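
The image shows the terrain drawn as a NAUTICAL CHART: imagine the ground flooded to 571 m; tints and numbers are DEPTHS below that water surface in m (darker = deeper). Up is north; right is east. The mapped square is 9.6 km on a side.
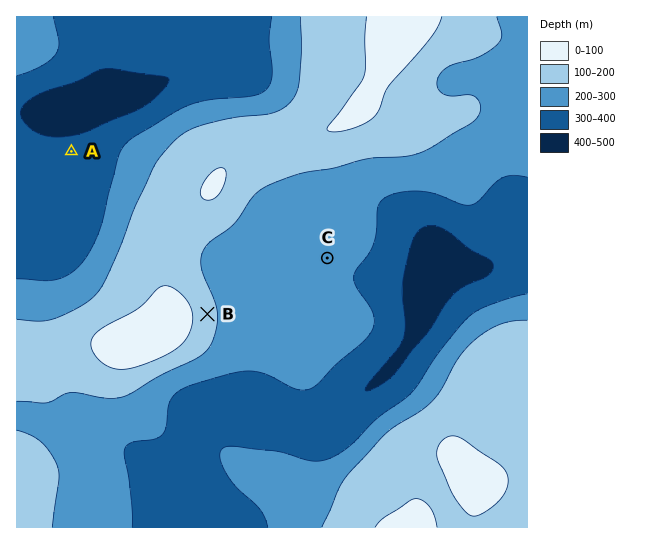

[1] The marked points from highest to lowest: B C A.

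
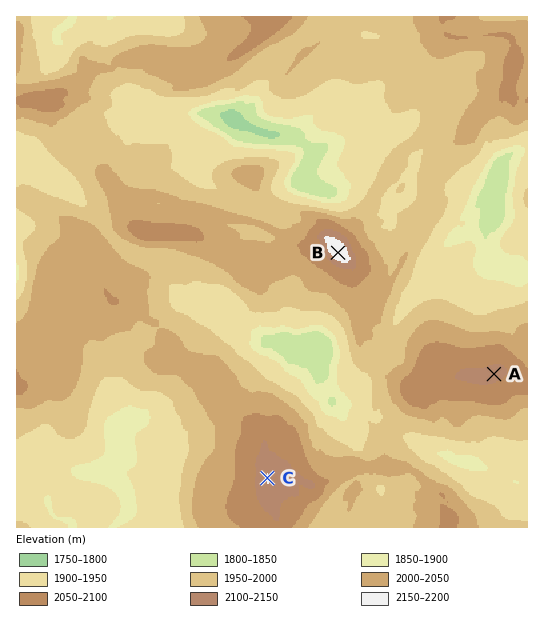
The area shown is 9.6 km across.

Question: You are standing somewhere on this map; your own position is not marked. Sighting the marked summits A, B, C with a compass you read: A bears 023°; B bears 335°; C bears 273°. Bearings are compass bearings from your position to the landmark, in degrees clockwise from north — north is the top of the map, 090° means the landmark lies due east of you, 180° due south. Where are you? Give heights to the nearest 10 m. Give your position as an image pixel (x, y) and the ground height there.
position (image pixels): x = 447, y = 487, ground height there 2010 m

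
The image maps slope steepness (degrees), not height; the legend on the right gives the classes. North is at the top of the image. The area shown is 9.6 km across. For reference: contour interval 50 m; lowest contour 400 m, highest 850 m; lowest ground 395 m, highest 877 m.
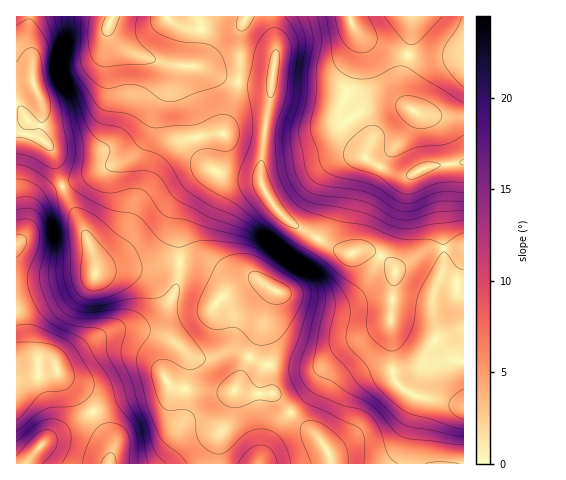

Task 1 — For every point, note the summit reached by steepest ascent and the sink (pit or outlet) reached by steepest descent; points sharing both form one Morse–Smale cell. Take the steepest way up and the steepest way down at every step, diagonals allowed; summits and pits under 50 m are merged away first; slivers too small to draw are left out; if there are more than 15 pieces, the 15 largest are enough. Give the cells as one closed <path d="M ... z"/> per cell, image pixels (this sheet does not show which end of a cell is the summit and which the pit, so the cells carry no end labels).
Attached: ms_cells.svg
<path d="M216 171l-6 0-4 3-11 12-13 20-4 18 3 39 22 3 26 11 27 1 19 13-17 49-24 50 19 4 21 0 49 50 17-21 12-33 18-15 23-5-3-55 5-45-11-12-8-5-8-3-8 0-9 4-9-2-47-26-19-17-17-30-24-2z"/><path d="M349 120l-42 20-15 3-26 1-3 3-2 35 15 27 16 15 31 18 27 12 10-4 16 3 8 5 12 12 31-20 36-3 1-85-36 4-19 10-18-4-25-14 0-15z"/><path d="M112 16l-96 1 0 114 19 5 13 8 5 9 9 33 56-23 15-9 17-25 5-19 12-25 0-16-6-6-35-13-14-14-4-9z"/><path d="M190 263l-11 2 0 11-4 16-11 19-11 11-10 4-17 2-18 4-50 31 0 11 30 29 6 9 29-13 36-9 7-4 1-4 9 6 17 2 38 2 4-3 23-49 17-49-19-13-27-1-22-10z"/><path d="M62 186l-16 7-8 7-7 13-6 21-9 10 0 130 2 1 17 0 20-3 4-10 39-25 21-8 18-1 13-4 19-20 10-28 1-13-71 6-13 4-1-11-5-19z"/><path d="M349 16l-103 1-6 16-1 48 9 3 24 0-8 63 2-3 26-1 15-3 41-20-5-10 0-7 16-48 0-17z"/><path d="M167 382l-1 4-7 4-36 9-29 13 18 32-2 20 108-1 1-24 11-25 4-23-52-2-9-2z"/><path d="M165 63l-3 0 5 6 0 16-12 25-5 19-13 21-14 11-60 26 27 56 6 27 5-10 15-12 8-11 11-30 26-48 15-16 21-6-4-21-10-24-4-22-3-4z"/><path d="M463 247l-36 3-32 21-5 44 3 56 16-1 11-5 15-26 29-5z"/><path d="M197 137l-21 6-15 16-26 48-11 30-5 8-18 15-5 7 0 6 13-4 30-1 42-5-3-39 4-18 13-20 12-12 7-3-8-9z"/><path d="M463 334l-28 5-15 26-11 5-16 1 2 11 7 6 11 7 14 3-6 2-6 19-5 32 1 13 53-1z"/><path d="M392 371l-22 4-18 15-12 33-16 21 8 20 78-1 2-24 5-29 4-10 6-2-14-3-11-7-7-6z"/><path d="M245 16l-132 0-5 15 15 17 13 6 35 11 30 2 22 11 15 3 2-6 0-42z"/><path d="M389 104l-21 3-18 12 16 24 0 15 3 3 16 9 18 6 9-1 16-9 36-5-1-45-36-1-13-3-10-6z"/><path d="M239 390l-4 0-2 3-3 21-11 25-1 25 113-1-1-8-10-15-33-31-13-15-21 0z"/>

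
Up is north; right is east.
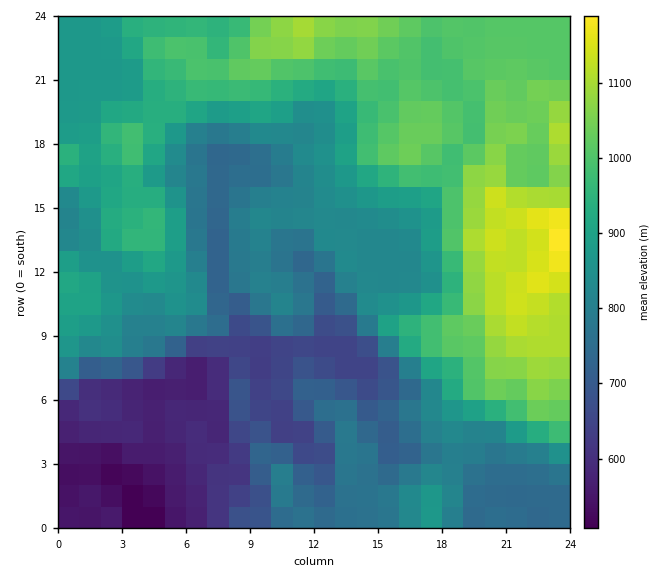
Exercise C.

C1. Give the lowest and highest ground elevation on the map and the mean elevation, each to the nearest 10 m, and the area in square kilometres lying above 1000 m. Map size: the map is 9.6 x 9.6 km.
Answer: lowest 500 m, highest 1210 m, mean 850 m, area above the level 20.7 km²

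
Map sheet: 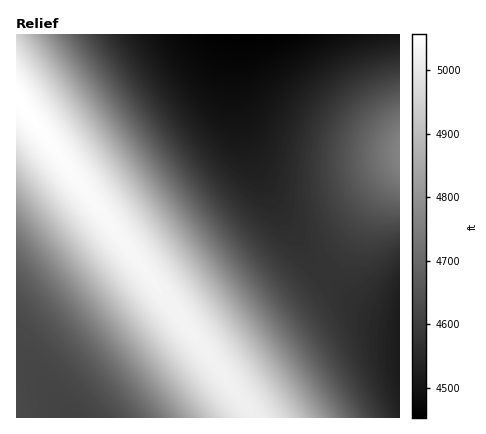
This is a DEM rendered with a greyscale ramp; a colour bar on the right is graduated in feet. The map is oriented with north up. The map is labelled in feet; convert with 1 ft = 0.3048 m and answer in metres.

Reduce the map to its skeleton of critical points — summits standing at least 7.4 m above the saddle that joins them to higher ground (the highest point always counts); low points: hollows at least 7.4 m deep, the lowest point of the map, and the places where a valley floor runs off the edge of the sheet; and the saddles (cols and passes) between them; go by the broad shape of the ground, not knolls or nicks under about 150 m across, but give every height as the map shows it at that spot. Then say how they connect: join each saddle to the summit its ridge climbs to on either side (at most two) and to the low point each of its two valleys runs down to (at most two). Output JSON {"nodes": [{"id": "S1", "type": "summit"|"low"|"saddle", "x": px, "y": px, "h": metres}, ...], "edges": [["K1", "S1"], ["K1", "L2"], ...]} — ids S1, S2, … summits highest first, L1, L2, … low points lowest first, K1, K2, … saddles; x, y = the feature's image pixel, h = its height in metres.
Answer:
{"nodes": [
{"id": "S1", "type": "summit", "x": 20, "y": 100, "h": 1541},
{"id": "S2", "type": "summit", "x": 400, "y": 152, "h": 1453},
{"id": "L1", "type": "low", "x": 250, "y": 36, "h": 1357},
{"id": "L2", "type": "low", "x": 400, "y": 348, "h": 1376},
{"id": "L3", "type": "low", "x": 70, "y": 414, "h": 1405},
{"id": "K1", "type": "saddle", "x": 254, "y": 418, "h": 1529},
{"id": "K2", "type": "saddle", "x": 324, "y": 272, "h": 1395}],
"edges": [["K1", "S1"], ["K1", "L2"], ["K1", "L3"], ["K2", "S1"], ["K2", "S2"], ["K2", "L1"], ["K2", "L2"]]}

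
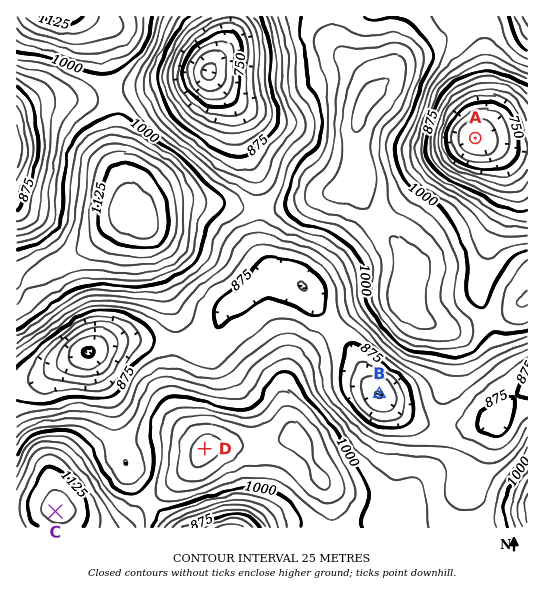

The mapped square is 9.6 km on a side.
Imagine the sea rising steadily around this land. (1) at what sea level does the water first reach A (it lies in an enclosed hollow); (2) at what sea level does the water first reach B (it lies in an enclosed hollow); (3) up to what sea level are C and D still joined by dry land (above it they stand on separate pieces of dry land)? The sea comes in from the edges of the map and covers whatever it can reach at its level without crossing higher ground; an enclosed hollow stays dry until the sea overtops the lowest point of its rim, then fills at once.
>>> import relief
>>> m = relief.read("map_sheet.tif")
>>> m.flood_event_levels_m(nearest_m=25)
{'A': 775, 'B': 900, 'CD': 1025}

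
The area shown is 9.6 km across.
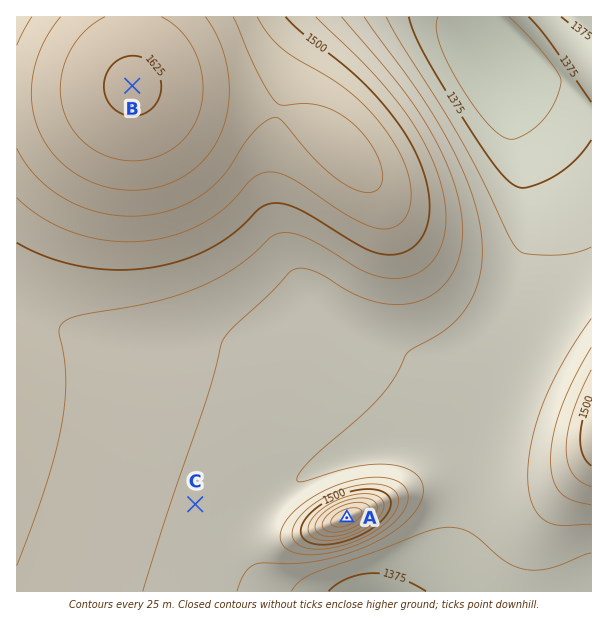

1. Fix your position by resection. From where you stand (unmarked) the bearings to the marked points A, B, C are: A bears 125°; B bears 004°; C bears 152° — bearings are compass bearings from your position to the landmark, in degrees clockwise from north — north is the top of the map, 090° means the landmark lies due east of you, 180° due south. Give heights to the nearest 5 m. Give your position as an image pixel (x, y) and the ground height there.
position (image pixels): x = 114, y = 354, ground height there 1465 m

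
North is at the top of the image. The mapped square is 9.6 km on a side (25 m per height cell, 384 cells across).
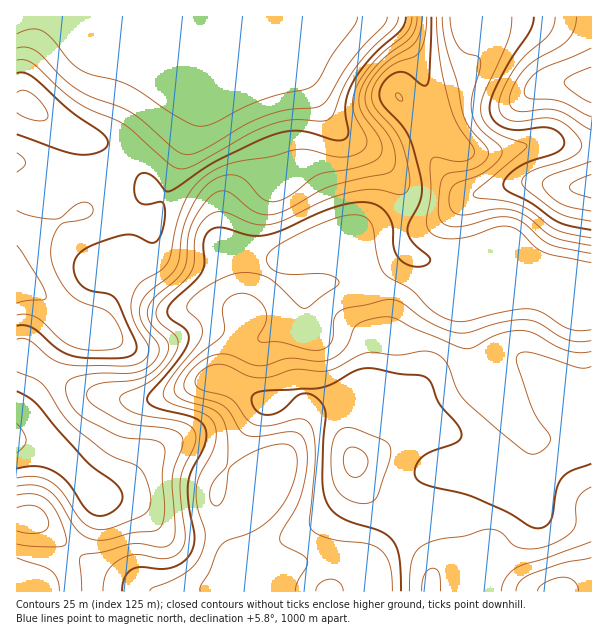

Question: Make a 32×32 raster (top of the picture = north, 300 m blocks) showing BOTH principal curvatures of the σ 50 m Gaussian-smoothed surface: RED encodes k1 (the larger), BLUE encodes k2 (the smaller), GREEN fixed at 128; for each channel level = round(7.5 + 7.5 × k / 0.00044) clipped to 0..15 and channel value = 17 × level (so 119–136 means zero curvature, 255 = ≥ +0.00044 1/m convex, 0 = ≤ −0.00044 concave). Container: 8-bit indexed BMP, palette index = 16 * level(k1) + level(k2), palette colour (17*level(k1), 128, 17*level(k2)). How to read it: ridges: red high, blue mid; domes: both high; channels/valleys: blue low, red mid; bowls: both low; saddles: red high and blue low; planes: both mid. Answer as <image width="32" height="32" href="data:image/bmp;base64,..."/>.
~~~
<image width="32" height="32" href="data:image/bmp;base64,Qk02CAAAAAAAADYEAAAoAAAAIAAAACAAAAABAAgAAAAAAAAEAAATCwAAEwsAAAABAAAAAAAAAIAAABGAAAAigAAAM4AAAESAAABVgAAAZoAAAHeAAACIgAAAmYAAAKqAAAC7gAAAzIAAAN2AAADugAAA/4AAAACAEQARgBEAIoARADOAEQBEgBEAVYARAGaAEQB3gBEAiIARAJmAEQCqgBEAu4ARAMyAEQDdgBEA7oARAP+AEQAAgCIAEYAiACKAIgAzgCIARIAiAFWAIgBmgCIAd4AiAIiAIgCZgCIAqoAiALuAIgDMgCIA3YAiAO6AIgD/gCIAAIAzABGAMwAigDMAM4AzAESAMwBVgDMAZoAzAHeAMwCIgDMAmYAzAKqAMwC7gDMAzIAzAN2AMwDugDMA/4AzAACARAARgEQAIoBEADOARABEgEQAVYBEAGaARAB3gEQAiIBEAJmARACqgEQAu4BEAMyARADdgEQA7oBEAP+ARAAAgFUAEYBVACKAVQAzgFUARIBVAFWAVQBmgFUAd4BVAIiAVQCZgFUAqoBVALuAVQDMgFUA3YBVAO6AVQD/gFUAAIBmABGAZgAigGYAM4BmAESAZgBVgGYAZoBmAHeAZgCIgGYAmYBmAKqAZgC7gGYAzIBmAN2AZgDugGYA/4BmAACAdwARgHcAIoB3ADOAdwBEgHcAVYB3AGaAdwB3gHcAiIB3AJmAdwCqgHcAu4B3AMyAdwDdgHcA7oB3AP+AdwAAgIgAEYCIACKAiAAzgIgARICIAFWAiABmgIgAd4CIAIiAiACZgIgAqoCIALuAiADMgIgA3YCIAO6AiAD/gIgAAICZABGAmQAigJkAM4CZAESAmQBVgJkAZoCZAHeAmQCIgJkAmYCZAKqAmQC7gJkAzICZAN2AmQDugJkA/4CZAACAqgARgKoAIoCqADOAqgBEgKoAVYCqAGaAqgB3gKoAiICqAJmAqgCqgKoAu4CqAMyAqgDdgKoA7oCqAP+AqgAAgLsAEYC7ACKAuwAzgLsARIC7AFWAuwBmgLsAd4C7AIiAuwCZgLsAqoC7ALuAuwDMgLsA3YC7AO6AuwD/gLsAAIDMABGAzAAigMwAM4DMAESAzABVgMwAZoDMAHeAzACIgMwAmYDMAKqAzAC7gMwAzIDMAN2AzADugMwA/4DMAACA3QARgN0AIoDdADOA3QBEgN0AVYDdAGaA3QB3gN0AiIDdAJmA3QCqgN0Au4DdAMyA3QDdgN0A7oDdAP+A3QAAgO4AEYDuACKA7gAzgO4ARIDuAFWA7gBmgO4Ad4DuAIiA7gCZgO4AqoDuALuA7gDMgO4A3YDuAO6A7gD/gO4AAID/ABGA/wAigP8AM4D/AESA/wBVgP8AZoD/AHeA/wCIgP8AmYD/AKqA/wC7gP8AzID/AN2A/wDugP8A/4D/AJZ2ZYaXpsro5efIl3Z2dKbJyqSHcJb5uHWFo9fp+dmklHR1tsbG2beTpNbIp4Z1c5OjhHZgtdnIloaDo6WXyLaWldT0xKa4hEBxxbjH17aXhpWEcpTEpZeml5ekg2SFler69qNidaWCcITktHOUtte3l5eXtqaGhYaXqah1ZHOT6vy4YkFjg2Jyp/m2h3RypsWml6e2lpeoqKeXhnR0h6jK2bSAdHR1Y4S4+siFd3Jztce4t5WFlpeHhoR0ZYanqKSzoIGEhoaDo7jZ54R3d2CV2Nq5hnWFdHSEloeFlqeHkpKBhJeXhnOChLbmtXFzUHTZ68q3hnZ1dZaol4aGlnaFhISGhpaFY2BQcsTktHJgkufpl7W2p6i3t5eGdYaFdXZ1lqiHlqaVc2BwgsbpyaKhxLRzdZeXqKiXhnSGl5Z2dnWnytj39/b116Wy1fv51bWmpoaFhpamhnV0dYeol3SGpeb4+Pf08/X6+/j0xsbY59bY2se3qah2dHV3h6mopMnm9MW3llFAhNn76pZkhsimlLe4l5aouJWEh5inyMjE69eUYmBwYGCAoNLCgmOTk1JSo7SEdae5xcXIycjHlZXqp2BxYVCSxrSgoqSlhZV0Y3W3uai3xpeEpsjJypdjYsWigIBykuX6++i2qLq4l4WUt7eXuLiFYmBwgZO1kXF0kpGTubizwcTY+Ni4uqiFhYWUhHOlp5R0d4eGg4KFh3d1hae6uaajgFKj1JWUg4SFdHSEpLWGlZaXhoaHh4d2hIaXt7i4uahzQJPltpamt7inl6jHhWNzg4WXqJaDkHCBhpamloeXlnOAt/zaxtXm6NjIurh0g6SlkpFxYYDEl4eWlYV1dYSVdIC2+biWg4SnyMja2aWixPfYlmIxU7e5qKmXh3Zmh5eHkJPnxpVjUnSWl6jHtoKCx/r41KSlyMrHuqeWh3aGmKmzsdrpp3VUc5SVh6elcGPX+vb19/f4+feUhIWGhoanyKWQpujWpYaFpZV2hZKBtvWkYqTH2Mi3t3SFlqenp7endVJxlcbHt7i3hWNxcIT2tEBQgKCQYHCgmLfH19fIqIZ0ZXNyhai5uaeCcHBy1fZzgKTGxIBAYLK56OfGppeWhHV2dnOCg5WWhKDRxsj3x4Cj1/n6uIOEuNropnV0hISFdnd3h4aDgoJjgeP6/vqTgKa0x/r55tbZ6qd0c3SFhod3h4eHh4eHdnRxoNj9+ZCTtpKCuPr559jnlHN0d4eHh4eHh4eHh4d3d4OAkOj2wKTXk4CUt6iXl8WkhHd3h4eHh4eHh4eHh4eHhYKAkcPQ1fimgoOUhISVo4SHd3d3h3eHd4d3d4d3h3d3dXJAMIH4+qiEdYV0hZY="/>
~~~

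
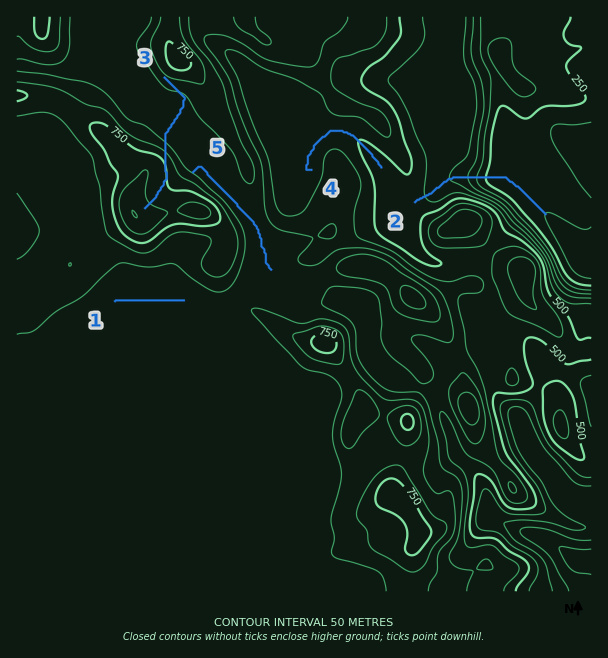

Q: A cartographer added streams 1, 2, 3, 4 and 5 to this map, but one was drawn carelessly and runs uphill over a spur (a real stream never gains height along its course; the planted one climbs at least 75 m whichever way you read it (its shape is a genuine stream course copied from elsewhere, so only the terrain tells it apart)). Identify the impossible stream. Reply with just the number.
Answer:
3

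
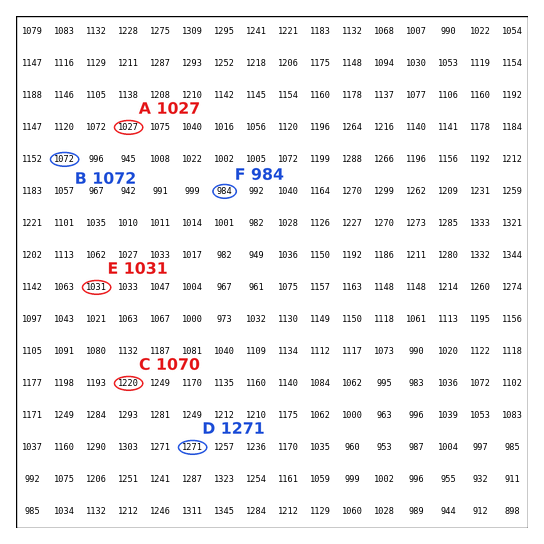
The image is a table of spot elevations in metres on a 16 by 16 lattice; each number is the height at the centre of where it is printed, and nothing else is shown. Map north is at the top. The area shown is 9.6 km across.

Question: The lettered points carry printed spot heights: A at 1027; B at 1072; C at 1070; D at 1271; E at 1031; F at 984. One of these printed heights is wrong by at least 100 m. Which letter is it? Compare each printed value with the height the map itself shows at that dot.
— C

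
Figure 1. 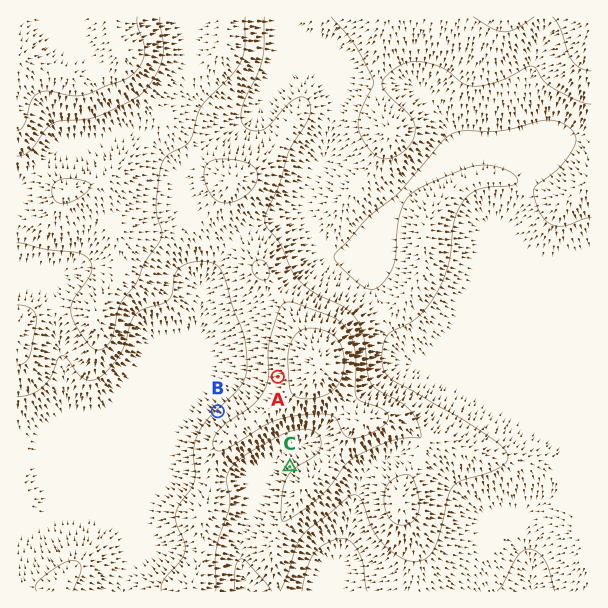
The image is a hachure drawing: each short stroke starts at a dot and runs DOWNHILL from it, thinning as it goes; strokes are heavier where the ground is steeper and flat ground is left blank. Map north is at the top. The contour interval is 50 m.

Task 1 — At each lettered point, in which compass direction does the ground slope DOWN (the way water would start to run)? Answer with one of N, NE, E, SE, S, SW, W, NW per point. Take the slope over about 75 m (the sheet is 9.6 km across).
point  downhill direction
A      W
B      NW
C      NW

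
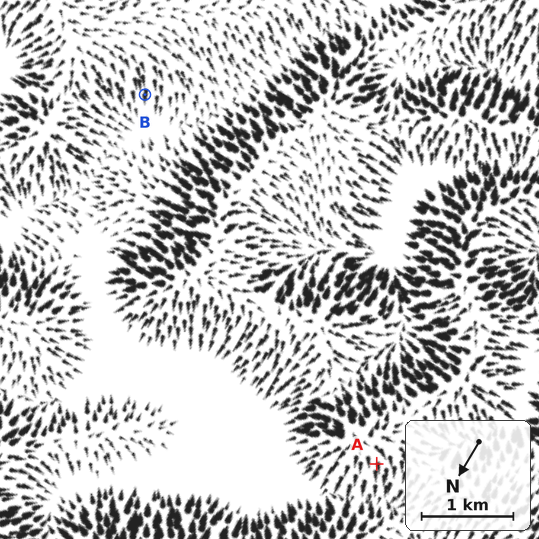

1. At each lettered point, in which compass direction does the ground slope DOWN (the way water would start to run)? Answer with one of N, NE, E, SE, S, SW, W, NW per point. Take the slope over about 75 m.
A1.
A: NW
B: NW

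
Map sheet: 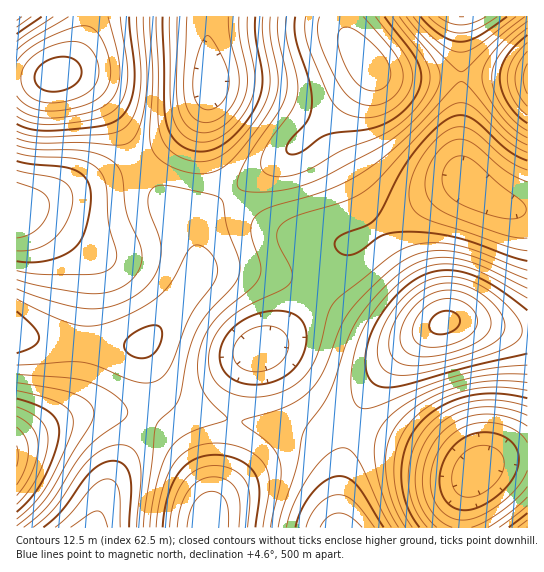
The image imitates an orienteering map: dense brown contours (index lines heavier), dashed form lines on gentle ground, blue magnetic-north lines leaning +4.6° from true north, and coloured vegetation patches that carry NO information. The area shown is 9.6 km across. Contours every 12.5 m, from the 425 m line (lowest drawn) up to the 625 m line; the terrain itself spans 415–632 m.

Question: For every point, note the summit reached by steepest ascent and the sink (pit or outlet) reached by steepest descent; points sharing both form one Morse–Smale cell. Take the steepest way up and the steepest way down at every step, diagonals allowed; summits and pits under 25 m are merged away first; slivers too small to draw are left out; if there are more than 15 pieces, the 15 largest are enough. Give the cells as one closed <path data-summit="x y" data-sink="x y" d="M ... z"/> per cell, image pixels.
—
<path data-summit="17 333" data-sink="17 210" d="M138 161l-13 8-42 18-41 16-26 7 1 125 25 5 48 5 52-1 15-14 35-45 5-10 2-14-8-30-8-13-28-28z"/><path data-summit="369 66" data-sink="469 183" d="M370 68l-10 15-54 54-75 57 20 22 20 12 19 7 48 9 12 0 87-51 28-12-5-20 1-84-63 0-17-2z"/><path data-summit="445 322" data-sink="469 183" d="M466 181l-8 2-21 10-75 46-17 8-10 12-19 34 49 32 28 11 24-1 30-14 18 0 45 10 17 1 1-122-10-1-20-6z"/><path data-summit="369 66" data-sink="210 83" d="M342 16l-135 1 4 52 0 20-4 17 0 31 8 29 15 27 48-33 28-23 54-54 8-10 0-8-23-32z"/><path data-summit="445 322" data-sink="477 471" d="M465 321l-22 2-18 10-20 16-33 37-21 40 62 22 56 24 8 0 18-11 19-4 13 0 1-124z"/><path data-summit="17 333" data-sink="259 349" d="M238 269l-27 0-12 4-26 37-29 33 8 27 17 27 20 12 41 11 5-1 8-40 12-26 26-17 20-22 15-21-14-9-17-7z"/><path data-summit="57 75" data-sink="210 83" d="M206 16l-116 0-7 27-8 16-15 15 10 1 9 4 18 15 18 24 23 43 16-8 24-17 19-21 11-18 3-10 0-18z"/><path data-summit="57 75" data-sink="17 210" d="M70 75l-54 4 1 130 25-6 41-16 54-25-18-37-16-24-20-20z"/><path data-summit="342 527" data-sink="207 527" d="M237 420l-4 2-6 40-18 51-1 14 131 1-2-58-4-13-5-8-9-8-17-8z"/><path data-summit="90 527" data-sink="17 455" d="M121 412l-32 0-12 3-28 10-33 18 1 85 76 0 2-2 13-39 35-68-1-2z"/><path data-summit="342 527" data-sink="477 471" d="M351 427l-6 16-4 27-2 32 0 20 2 6 120-1 4-36 10-19-10-1-52-23z"/><path data-summit="17 333" data-sink="17 455" d="M18 335l-2 0 1 108 32-18 33-12 39-1 18 5 5-2 4-18 0-15-5-39-6 2-47 0-48-5z"/><path data-summit="445 322" data-sink="259 349" d="M318 293l-3 1-14 20-20 22-20 13 16 12 37 47 11 8 25 11 13-26 17-26 25-26 23-18-17 5-18 0-18-5-24-14z"/><path data-summit="90 527" data-sink="207 527" d="M146 419l-5 2-2 9-31 57-15 40 114 1 2-26-12-32-16-25-13-14z"/><path data-summit="527 78" data-sink="469 183" d="M485 76l-24 1 0 94 4 10 18 14 24 12 20 2 1-131z"/>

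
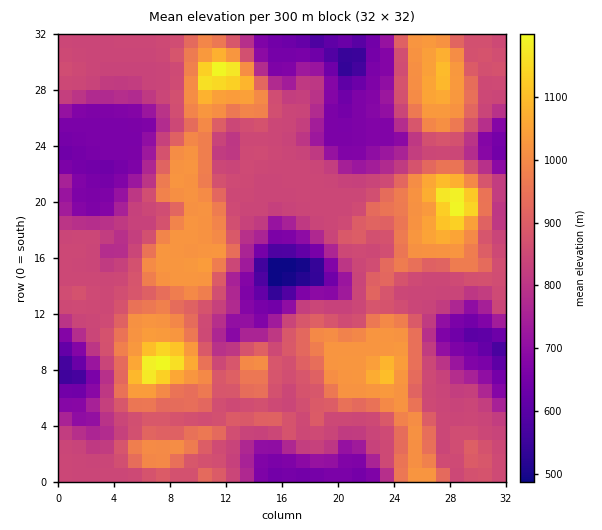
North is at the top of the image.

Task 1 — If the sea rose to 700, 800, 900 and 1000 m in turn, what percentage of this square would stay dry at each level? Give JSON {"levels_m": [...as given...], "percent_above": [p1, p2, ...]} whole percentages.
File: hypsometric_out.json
{"levels_m": [700, 800, 900, 1000], "percent_above": [81, 73, 31, 18]}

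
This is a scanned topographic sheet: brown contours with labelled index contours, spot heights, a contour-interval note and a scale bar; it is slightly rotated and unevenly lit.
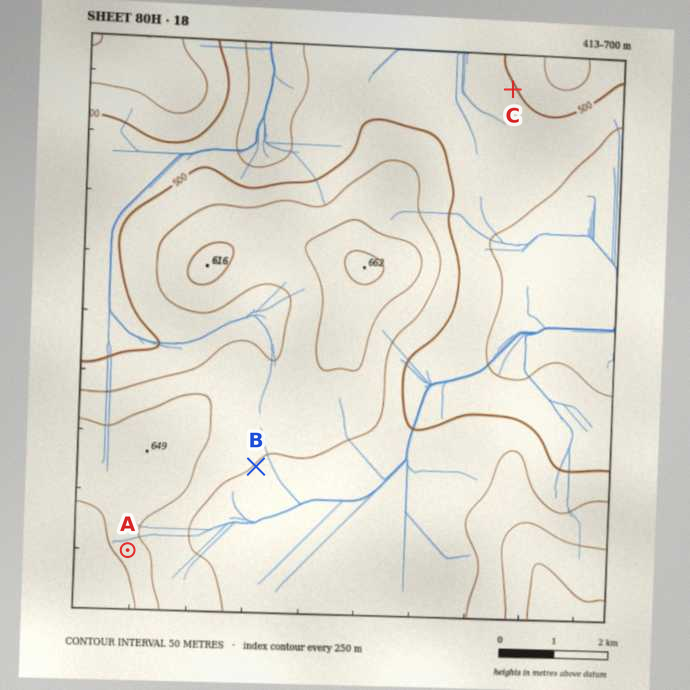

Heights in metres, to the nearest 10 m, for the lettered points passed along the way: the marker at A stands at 620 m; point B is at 550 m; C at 500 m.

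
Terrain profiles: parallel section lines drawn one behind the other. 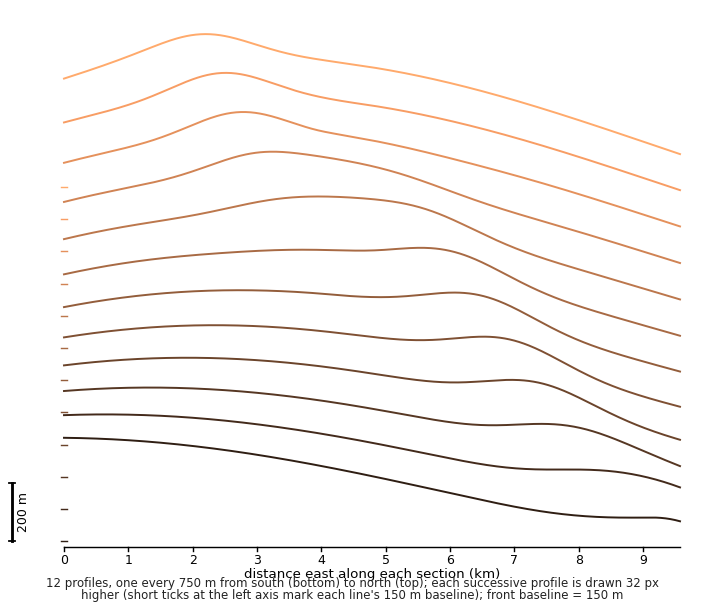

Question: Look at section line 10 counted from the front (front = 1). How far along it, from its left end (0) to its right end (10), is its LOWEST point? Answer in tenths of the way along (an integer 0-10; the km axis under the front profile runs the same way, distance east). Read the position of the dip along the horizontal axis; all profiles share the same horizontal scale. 10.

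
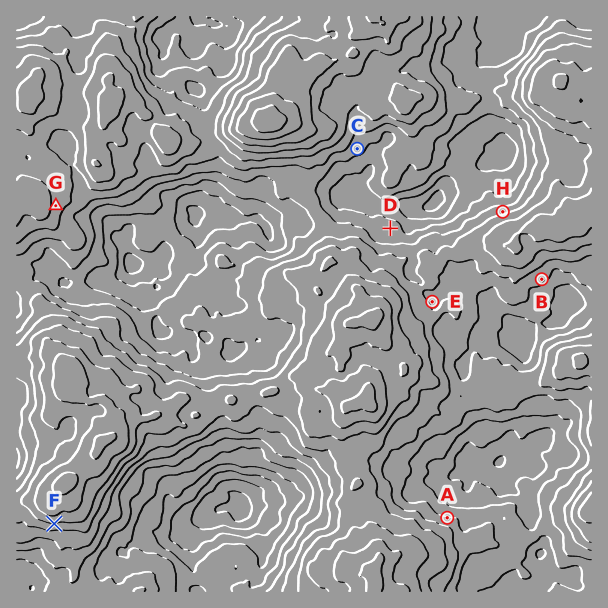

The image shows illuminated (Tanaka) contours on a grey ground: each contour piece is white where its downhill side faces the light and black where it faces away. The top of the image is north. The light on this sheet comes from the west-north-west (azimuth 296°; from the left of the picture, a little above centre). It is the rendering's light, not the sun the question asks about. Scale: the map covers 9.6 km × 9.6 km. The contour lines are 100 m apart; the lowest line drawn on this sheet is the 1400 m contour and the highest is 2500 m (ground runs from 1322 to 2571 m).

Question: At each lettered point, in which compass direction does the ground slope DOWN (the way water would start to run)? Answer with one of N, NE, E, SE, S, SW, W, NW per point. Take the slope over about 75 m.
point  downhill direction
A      N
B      SE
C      SE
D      N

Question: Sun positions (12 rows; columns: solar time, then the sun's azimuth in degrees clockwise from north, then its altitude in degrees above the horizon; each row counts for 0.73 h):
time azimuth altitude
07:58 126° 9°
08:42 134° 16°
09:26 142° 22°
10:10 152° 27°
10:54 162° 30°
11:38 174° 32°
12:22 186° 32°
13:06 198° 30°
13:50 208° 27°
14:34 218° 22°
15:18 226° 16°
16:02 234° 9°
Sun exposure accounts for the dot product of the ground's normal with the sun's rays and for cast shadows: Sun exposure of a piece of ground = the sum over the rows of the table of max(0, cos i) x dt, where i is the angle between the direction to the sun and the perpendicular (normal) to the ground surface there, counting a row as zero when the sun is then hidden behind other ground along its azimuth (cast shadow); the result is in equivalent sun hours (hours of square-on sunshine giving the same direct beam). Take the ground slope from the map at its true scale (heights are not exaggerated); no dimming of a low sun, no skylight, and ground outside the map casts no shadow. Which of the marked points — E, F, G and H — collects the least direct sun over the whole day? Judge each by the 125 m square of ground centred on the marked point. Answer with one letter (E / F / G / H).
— H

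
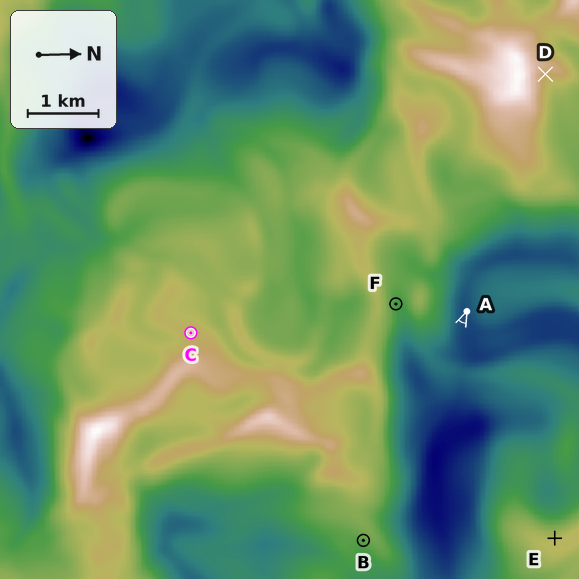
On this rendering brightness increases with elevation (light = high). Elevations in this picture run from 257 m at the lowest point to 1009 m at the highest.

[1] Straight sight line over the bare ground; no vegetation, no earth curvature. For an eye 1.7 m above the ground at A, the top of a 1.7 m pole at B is out of sight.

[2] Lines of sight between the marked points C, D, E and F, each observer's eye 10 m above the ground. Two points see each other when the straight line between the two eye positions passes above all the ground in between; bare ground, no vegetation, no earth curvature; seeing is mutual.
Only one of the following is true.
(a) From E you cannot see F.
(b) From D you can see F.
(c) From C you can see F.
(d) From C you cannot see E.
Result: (d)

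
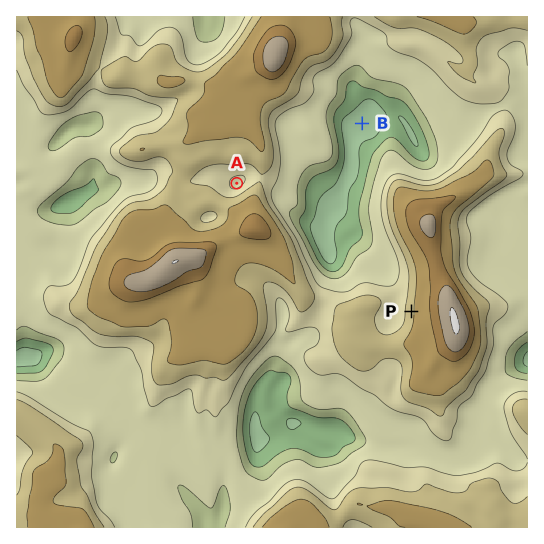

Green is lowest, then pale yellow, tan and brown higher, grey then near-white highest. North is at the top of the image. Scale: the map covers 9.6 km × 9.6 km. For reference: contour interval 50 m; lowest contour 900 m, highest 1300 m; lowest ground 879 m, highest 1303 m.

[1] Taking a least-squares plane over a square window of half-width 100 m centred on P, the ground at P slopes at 15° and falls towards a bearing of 271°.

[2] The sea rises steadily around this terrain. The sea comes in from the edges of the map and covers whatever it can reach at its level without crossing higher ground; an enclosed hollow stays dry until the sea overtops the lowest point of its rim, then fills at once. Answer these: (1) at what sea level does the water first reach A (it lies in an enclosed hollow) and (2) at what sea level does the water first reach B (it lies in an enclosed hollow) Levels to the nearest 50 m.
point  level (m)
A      1100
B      1050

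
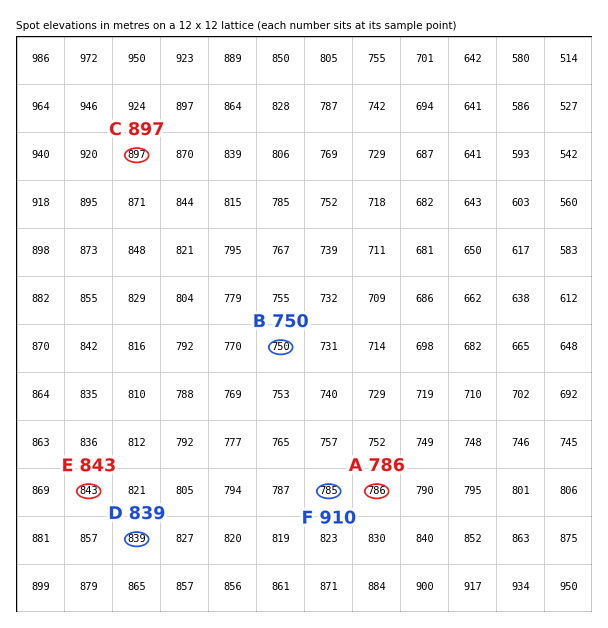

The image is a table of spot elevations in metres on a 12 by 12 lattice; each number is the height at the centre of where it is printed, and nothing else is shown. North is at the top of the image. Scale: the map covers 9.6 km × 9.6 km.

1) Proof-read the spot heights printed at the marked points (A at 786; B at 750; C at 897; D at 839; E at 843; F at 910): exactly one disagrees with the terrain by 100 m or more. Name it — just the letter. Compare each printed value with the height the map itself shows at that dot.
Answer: F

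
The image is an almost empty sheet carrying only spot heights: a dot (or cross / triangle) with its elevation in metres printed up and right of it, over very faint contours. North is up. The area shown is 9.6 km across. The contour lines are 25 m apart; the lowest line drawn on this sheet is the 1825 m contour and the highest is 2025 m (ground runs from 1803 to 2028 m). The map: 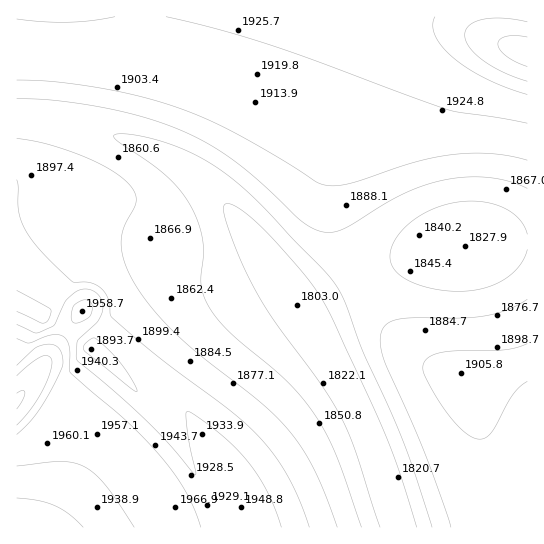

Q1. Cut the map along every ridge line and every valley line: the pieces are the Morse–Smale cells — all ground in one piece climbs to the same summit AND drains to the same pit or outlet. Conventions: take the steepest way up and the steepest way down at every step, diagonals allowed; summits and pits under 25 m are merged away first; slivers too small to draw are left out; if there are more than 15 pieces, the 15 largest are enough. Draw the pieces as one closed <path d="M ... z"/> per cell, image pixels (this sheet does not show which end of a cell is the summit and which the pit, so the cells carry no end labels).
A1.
<path d="M19 117l-3 1 0 281 3 0 8 4 18 12 36 12 26 13 34 23 22 20 13 23 9 22 213 0 1-3-27-82-29-62-54-88-44-63-26-33-22-21-22-15-40-18-60-18z"/><path d="M527 16l-510 0-1 101 39 4 52 12 42 15 42 24 15 12 22 23 72 103 5 1 54-33-14-27-9-26-4-18-1-25 5-20 19-29 16-32 13-38 8-14 9-10 14-10 8-2 24 0 80 24z"/><path d="M447 27l-24 0-13 5-13 10-13 21-13 38-16 32-22 36-2 13 2 32 12 37 14 28 31-15 49-15 48-6 41-2 0-190z"/><path d="M358 279l-57 32 35 58 27 52 13 33 23 73 128 1 1-169-3 0-28 9-31 5-27-4-24-14-19-20-15-18z"/><path d="M527 241l-40 2-48 6-49 15-31 15 30 48 26 28 14 9 14 7 14 2 40-5 31-10z"/><path d="M19 399l-3 2 1 127 167-1-8-21-13-23-22-20-34-23-26-13-36-12z"/>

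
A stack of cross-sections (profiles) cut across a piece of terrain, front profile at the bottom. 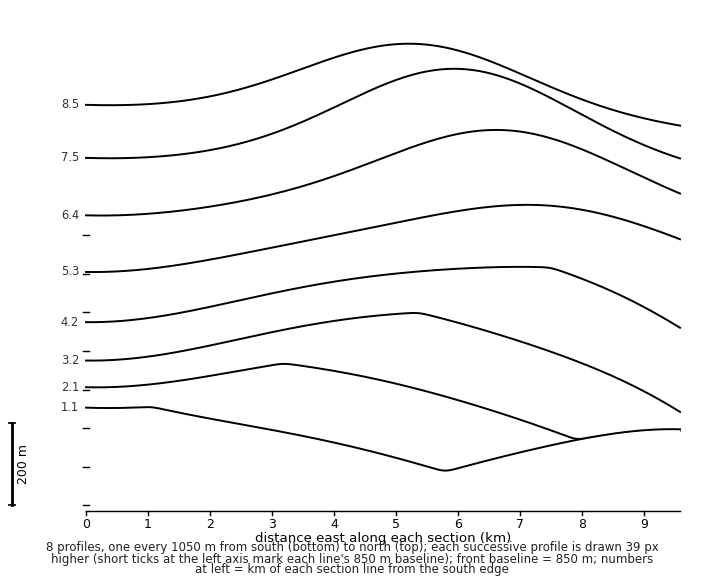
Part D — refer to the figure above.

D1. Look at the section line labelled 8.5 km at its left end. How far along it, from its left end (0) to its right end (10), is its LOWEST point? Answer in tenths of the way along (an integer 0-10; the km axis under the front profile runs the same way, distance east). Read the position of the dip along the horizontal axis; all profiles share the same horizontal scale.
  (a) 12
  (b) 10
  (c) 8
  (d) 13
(b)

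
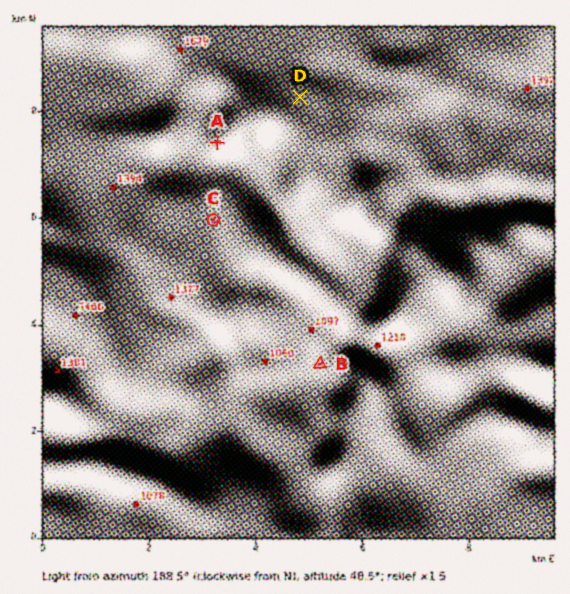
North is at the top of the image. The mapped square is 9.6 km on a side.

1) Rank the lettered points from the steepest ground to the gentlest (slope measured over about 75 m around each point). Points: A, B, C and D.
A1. A B C D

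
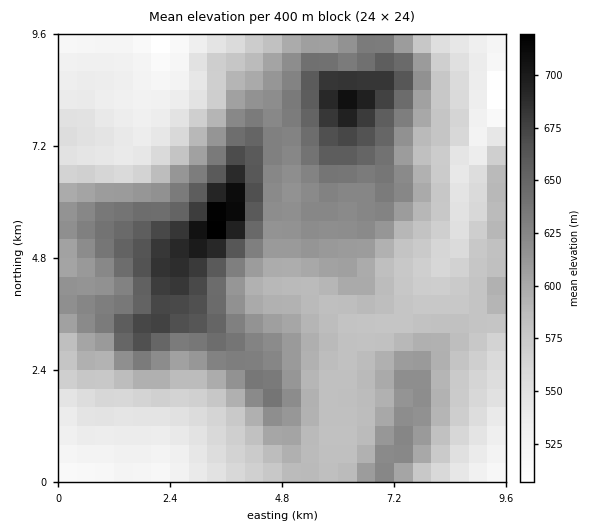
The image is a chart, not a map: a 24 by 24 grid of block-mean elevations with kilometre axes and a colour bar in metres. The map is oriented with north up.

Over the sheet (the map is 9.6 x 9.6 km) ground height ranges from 495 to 725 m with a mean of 595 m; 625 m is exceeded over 23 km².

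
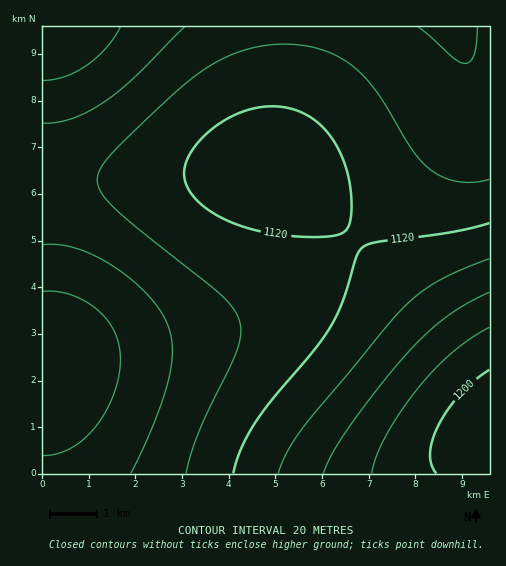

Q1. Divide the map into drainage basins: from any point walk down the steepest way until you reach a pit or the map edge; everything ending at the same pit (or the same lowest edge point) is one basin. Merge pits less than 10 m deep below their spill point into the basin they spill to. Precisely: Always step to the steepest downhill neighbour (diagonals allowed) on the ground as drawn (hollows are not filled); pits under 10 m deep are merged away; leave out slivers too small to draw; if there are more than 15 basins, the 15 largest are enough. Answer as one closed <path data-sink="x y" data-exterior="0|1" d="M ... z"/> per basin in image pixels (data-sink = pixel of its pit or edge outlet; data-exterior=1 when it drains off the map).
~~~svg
<path data-sink="47 364" data-exterior="0" d="M268 168l-102 10-121 3-3 2 1 291 442-1 1-16 4-10-1-53-67-80-93-101-34-32-13-8z"/><path data-sink="450 27" data-exterior="1" d="M489 26l-200 0-5 80-10 47-7 15 15 5 13 8 34 32 93 101 67 82z"/><path data-sink="43 27" data-exterior="1" d="M288 26l-245 0-1 156 106-3 119-11 7-15 10-47 4-53z"/>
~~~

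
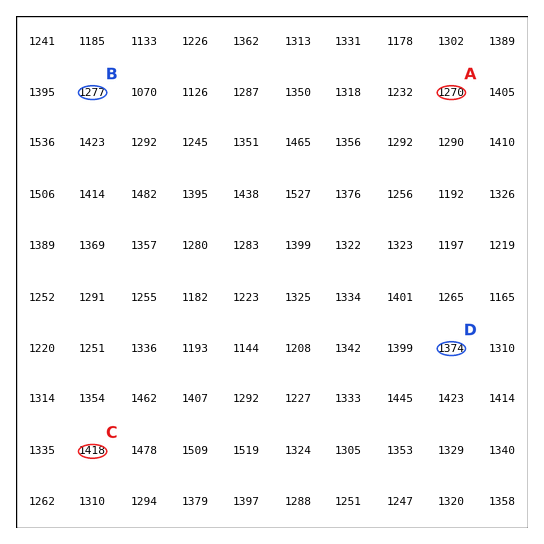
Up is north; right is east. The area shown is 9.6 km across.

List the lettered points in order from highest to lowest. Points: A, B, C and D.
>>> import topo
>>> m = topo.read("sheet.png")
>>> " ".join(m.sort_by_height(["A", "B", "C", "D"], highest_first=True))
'C D B A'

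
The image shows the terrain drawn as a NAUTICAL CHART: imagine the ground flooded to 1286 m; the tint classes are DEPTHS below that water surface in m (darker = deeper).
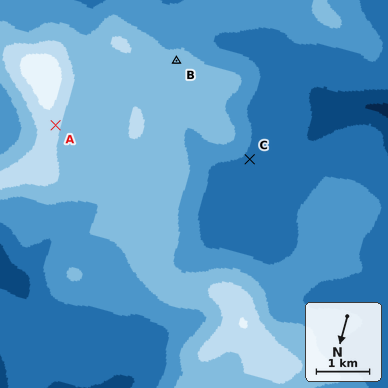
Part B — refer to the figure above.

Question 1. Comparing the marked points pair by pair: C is below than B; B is below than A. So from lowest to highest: C B A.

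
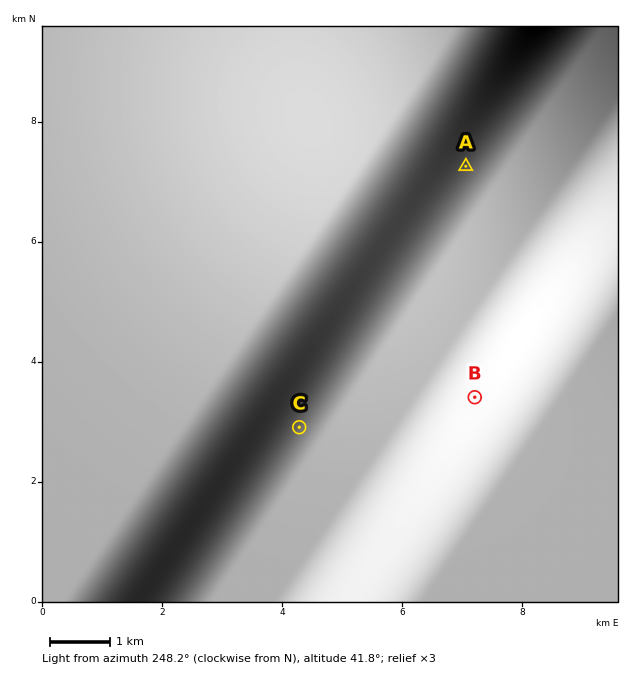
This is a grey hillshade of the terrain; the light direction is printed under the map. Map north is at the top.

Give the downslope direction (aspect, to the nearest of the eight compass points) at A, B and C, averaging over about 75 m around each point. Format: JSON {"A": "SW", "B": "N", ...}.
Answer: {"A": "SE", "B": "NW", "C": "SE"}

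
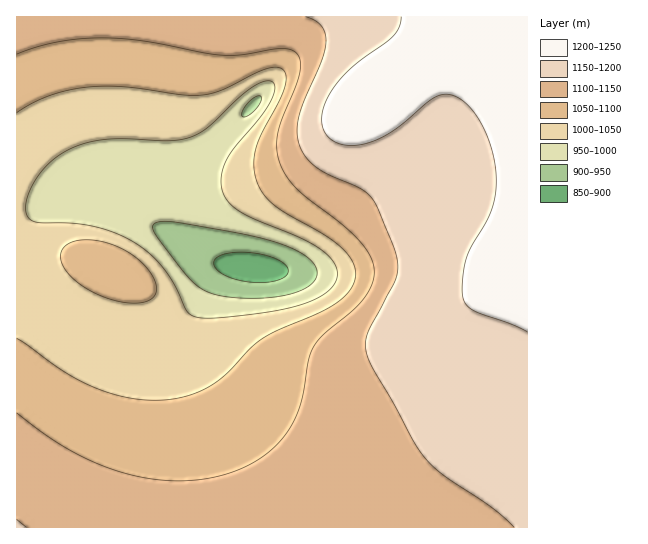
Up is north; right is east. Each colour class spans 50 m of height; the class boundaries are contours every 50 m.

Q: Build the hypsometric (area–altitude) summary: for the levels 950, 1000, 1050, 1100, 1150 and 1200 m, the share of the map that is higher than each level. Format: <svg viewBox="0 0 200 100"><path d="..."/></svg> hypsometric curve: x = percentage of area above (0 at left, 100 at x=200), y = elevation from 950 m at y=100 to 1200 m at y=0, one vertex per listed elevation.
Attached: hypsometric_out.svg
<svg viewBox="0 0 200 100"><path d="M194 100l-19-20-33-20-36-20-46-20-39-20"/></svg>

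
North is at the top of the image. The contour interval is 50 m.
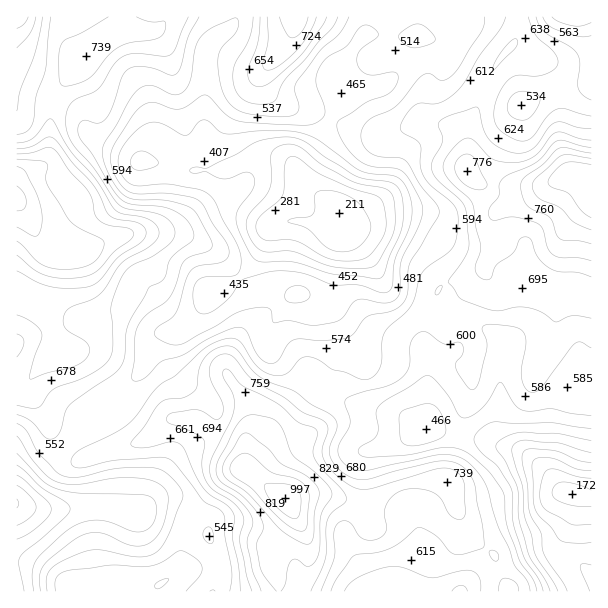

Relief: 170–1000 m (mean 590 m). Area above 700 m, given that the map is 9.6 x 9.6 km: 18.3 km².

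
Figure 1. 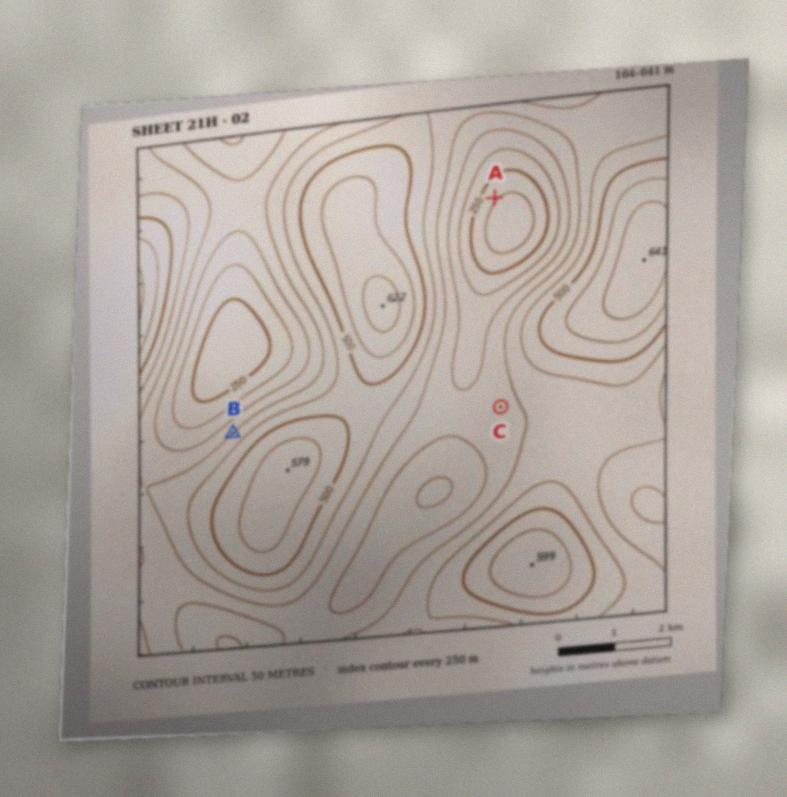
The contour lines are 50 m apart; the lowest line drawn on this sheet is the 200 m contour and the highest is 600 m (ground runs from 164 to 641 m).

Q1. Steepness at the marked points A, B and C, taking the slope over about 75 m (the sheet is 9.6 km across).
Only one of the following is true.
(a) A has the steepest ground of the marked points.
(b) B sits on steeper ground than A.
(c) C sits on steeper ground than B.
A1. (b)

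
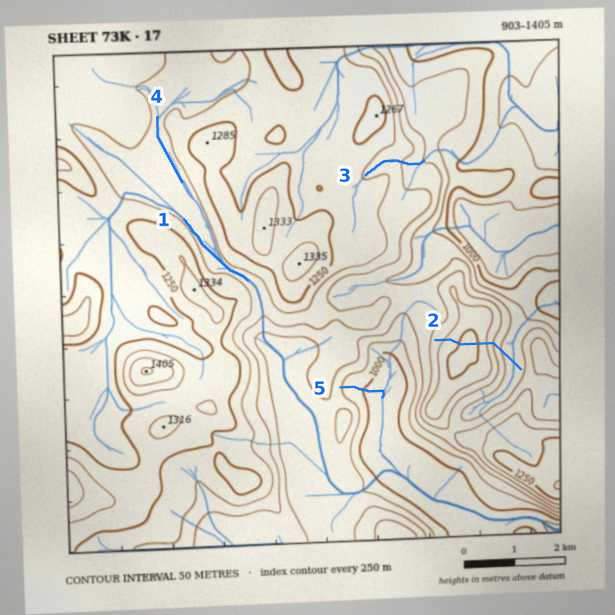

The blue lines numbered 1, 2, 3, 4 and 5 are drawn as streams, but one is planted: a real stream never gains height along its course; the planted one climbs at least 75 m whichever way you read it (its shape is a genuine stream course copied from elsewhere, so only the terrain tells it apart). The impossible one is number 2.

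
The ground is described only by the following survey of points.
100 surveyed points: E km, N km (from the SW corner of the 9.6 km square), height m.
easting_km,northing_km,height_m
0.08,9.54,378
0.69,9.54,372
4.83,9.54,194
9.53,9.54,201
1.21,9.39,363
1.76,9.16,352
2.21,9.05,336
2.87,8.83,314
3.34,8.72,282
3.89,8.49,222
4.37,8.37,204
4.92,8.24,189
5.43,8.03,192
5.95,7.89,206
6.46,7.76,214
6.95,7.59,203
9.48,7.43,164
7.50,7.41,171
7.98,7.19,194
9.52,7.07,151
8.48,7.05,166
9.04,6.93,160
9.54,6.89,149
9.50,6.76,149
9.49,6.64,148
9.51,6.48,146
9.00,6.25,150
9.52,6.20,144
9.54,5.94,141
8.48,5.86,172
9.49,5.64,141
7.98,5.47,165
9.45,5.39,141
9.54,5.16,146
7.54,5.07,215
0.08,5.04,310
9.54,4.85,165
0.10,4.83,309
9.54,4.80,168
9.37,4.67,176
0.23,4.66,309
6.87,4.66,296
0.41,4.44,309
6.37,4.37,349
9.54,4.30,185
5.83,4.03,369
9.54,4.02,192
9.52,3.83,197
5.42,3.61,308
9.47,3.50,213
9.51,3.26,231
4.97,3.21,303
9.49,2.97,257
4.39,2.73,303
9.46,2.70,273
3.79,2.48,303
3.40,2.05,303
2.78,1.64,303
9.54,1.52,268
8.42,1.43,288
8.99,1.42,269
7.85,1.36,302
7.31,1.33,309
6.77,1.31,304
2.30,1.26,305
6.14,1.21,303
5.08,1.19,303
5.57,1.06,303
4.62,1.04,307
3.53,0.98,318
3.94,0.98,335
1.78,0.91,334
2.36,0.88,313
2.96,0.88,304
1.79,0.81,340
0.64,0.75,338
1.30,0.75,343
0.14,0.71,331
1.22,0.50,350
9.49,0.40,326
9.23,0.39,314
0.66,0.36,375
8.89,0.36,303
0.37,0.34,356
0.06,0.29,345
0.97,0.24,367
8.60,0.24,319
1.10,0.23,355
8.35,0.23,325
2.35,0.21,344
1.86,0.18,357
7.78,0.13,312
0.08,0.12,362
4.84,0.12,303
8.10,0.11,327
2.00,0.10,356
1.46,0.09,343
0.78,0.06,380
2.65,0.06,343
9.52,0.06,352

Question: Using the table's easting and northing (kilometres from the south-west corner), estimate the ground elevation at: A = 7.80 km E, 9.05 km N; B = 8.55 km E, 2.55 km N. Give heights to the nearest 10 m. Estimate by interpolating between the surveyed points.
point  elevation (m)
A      200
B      290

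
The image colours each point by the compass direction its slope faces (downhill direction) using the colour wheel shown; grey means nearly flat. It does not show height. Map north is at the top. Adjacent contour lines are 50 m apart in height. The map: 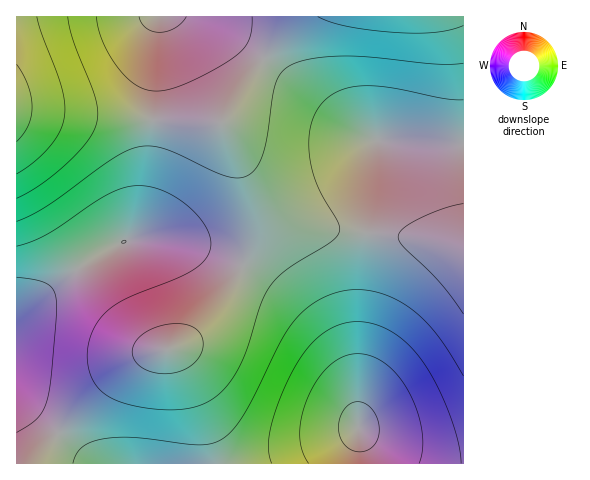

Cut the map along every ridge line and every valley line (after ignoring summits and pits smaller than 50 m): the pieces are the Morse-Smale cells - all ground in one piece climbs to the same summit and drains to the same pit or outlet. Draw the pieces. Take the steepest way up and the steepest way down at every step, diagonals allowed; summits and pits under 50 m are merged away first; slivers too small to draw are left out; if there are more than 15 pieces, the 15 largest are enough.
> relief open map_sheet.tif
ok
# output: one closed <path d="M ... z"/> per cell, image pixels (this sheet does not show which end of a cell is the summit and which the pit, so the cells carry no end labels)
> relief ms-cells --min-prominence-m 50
<path d="M264 59l-43 64 25 52 10 34 0 20-2 10-15 35-26 39-20 23-17 11-32 9-28 18-50 50-31 40 429-1 0-318-62-2-33-5-43-29z"/><path d="M17 109l-1 354 18 1 32-40 50-50 18-14 12-6 33-8 14-10 16-17 23-33 16-30 8-27 0-20-10-34-13-30-12-22-103-4z"/><path d="M195 16l-178 0-1 93 2 1 100 9 103 4 42-63-28-22z"/><path d="M463 16l-163 0-22 24-14 20 62 49 43 29 51 6 43 0z"/><path d="M299 16l-103 1 26 13 42 29z"/>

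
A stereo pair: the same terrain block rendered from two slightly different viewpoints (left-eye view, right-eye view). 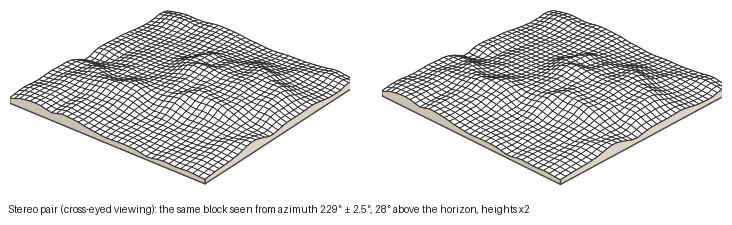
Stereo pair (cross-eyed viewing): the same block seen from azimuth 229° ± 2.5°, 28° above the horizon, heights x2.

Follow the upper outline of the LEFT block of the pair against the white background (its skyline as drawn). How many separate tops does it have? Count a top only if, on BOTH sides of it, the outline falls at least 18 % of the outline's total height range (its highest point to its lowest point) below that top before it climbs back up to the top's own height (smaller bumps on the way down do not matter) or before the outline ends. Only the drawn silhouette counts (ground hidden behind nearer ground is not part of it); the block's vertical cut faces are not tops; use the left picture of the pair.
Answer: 1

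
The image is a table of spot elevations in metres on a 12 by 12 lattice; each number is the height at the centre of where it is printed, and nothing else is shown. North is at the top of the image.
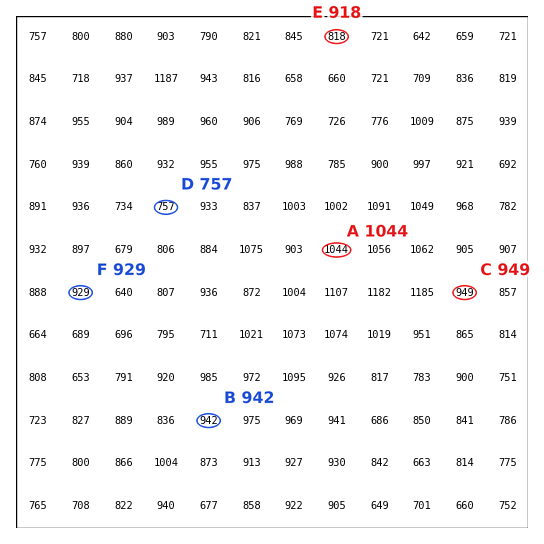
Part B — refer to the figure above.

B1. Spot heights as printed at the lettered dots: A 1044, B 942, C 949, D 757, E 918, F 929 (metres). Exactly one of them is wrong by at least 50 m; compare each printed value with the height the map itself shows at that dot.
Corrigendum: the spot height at E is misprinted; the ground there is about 818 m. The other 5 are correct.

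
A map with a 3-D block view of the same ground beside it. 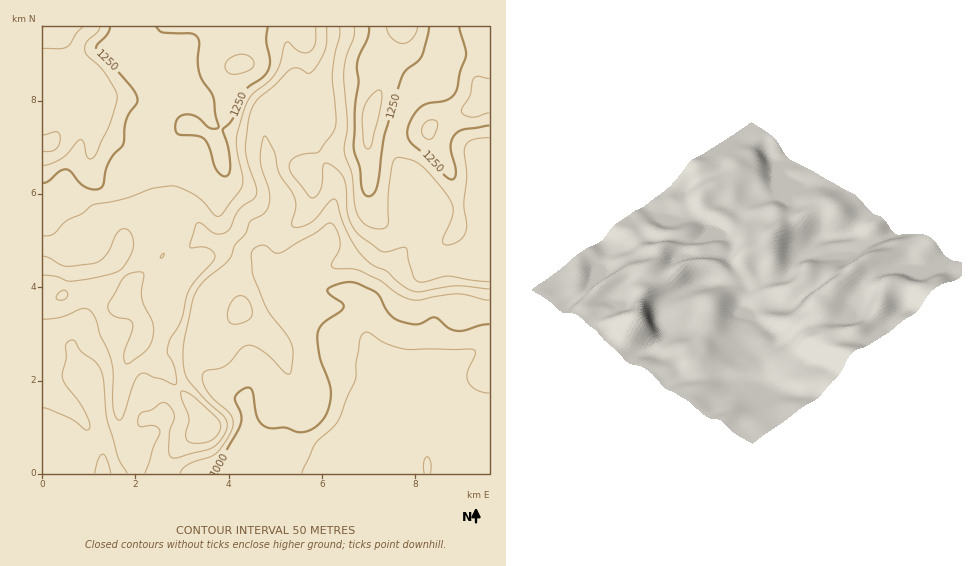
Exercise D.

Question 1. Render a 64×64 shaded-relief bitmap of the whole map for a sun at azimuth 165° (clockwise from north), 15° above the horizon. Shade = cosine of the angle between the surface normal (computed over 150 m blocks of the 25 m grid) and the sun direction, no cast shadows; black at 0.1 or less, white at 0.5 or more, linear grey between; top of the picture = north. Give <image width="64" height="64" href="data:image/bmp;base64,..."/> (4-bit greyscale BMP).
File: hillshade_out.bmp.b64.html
<image width="64" height="64" href="data:image/bmp;base64,Qk12CAAAAAAAAHYAAAAoAAAAQAAAAEAAAAABAAQAAAAAAAAIAAATCwAAEwsAABAAAAAAAAAAAAAAABEREQAiIiIAMzMzAERERABVVVUAZmZmAHd3dwCIiIgAmZmZAKqqqgC7u7sAzMzMAN3d3QDu7u4A////AGZmZ3dmZ3iIeJvLuqmHZVVmeJmGZnZmZmZmVWZ3dmd3ZmZneHZnd4h3nN3MupdlVVZ4mYdmd2ZmZmZVVnd3d3dmZmd4hmd3eHaL7//9qGRERWeJl1VnZmZmZmVWd3d3d2ZmZ4mHZmVndmi+///aZEREVnmYZWZmZ3ZmZVVnd3d3Zmd3iYdmZVd2VYvf//2WVWVWeaqGVmZ3d2ZlVWZ3d2Z3d3eIh3dlVnZUV6zf/rh4h3eKvKdlZmd3ZlVVVmZmZnd3d3d3eHZVZlM0aJrMuYmZiJq8uXVVZmZmVVVVZmZmd4iHZmaJh2VmVDRVRGiYiImZiau6hlVWZmZVVVVmZmZ3iHZVVXmYd2ZmZUEAFHdmeJiHiaqXZVZmZlVVVmZmZ3iHZVZUaZiId3d1EAAUZmVnh3d4iZh2ZmZmZmZmZmd3iHZUZlRYqYiIh1IAAkZmZVVnd3d4mYdmZmZmZmZmZ3eHZUVmU0epiZmWMAJGd3dlVWZ3ZmeJmHdmZmZmZmZ3d4dVVmZTR5mImpYhNXiIh2VVZmZlZniYh3ZmZmZmZmd3d2ZmZmRGmoiJhjNXiJmHdmZnZVVmZ3iId2ZmZmZVZnd3d2ZnZUaamHd2VWiJmYh3d3dlVWZmd3iHd2ZmZlVVZneId3h2VpuoZVZ2d4iZiIh3d2ZWZmd3d4iId3d2ZVVVZneIiIZVirqGZ3dneJmYiId3dmZmd3d3eImZmYiHZVVFZ3eIhlRYqpd4h2Z4iZmIh3d2ZmZ3d2d4maqqqqmHZVVndnd2VEaamHiXZmeJmYh2ZmZmZ3d3Z3iZmpmqu6mHZ4h2VnZkRHiIiZhlZ4mpmHZVVmZ3d3d3iZmZmZmquqmImYdVZ3ZUV3iaqGVWeamXZUVWZ3eIiHiIiZmYiImru7uqmHZ4iHVWZ5u5dVV4mYdURVZneIiYh3iIiZh3eJqrzMy6h3iZl1VWirl1VVeIdkRFZmd3iIh3d4iImHd3iJqrvMuXZnmYVFZ5qoZERWZlREVWZmZ3eHZ3iJmpiHd4iXiaqoZDRohlVWmqhlM0RVVEVVVmZmZnd3eKvMy6mIiZZmeJhkIjZ3ZkWLynVDNEVVVlVVZmVWeIiave//7Mu8xmZnmZdSJHh2Q2vdp1Q0RVZmZmZ3h3iaqqu83//////2ZmeaqpUiWJdTSd/adURFZ3Zmd4mrqqu7qpms3d7v//d2ZniJqVI2mXQlrv24VVZ4iHd3iavMu8uYd3iqqqq7tmVUREV5hjNqpzJa3sqGZ4mZh2ZWeau7u5dmZ4mHZmZ1VEMzI0eYYzaZYiWKu5d3iJqYZURGeZmqqGZmeJhlREVVVVRDNHmFM2mFIkZ5mYiImamGVDRniZqpdURXmoZDNmZmZmQ0V4ZCR5hTNXiaqYeJqqh1RGeZmaqGQ0aKqWVHiHZmZURGdmQ2iXVXmqqqh3m8y5dleKqpmpdTM1iqhleIh3ZmREVWZTRoh4q7qZmXZ5vMuXd5qqmIh2UyNYmGZ3iIh3ZUNFZmQ0Z4mrqYiZhlab3Kh3iZiHd3ZlMjZ3ZmeJmYh2VEVmZkRXiZqqmaqXRGm8uXZ4iHdmZmZDNWdmd3iIiIh2ZmZmZniYeKu7qpdUR6u5ZWeId2ZmZmVVZmZ2Zniaqqqph3eIiYd3q8uph2VWm7lUV5mHZmZmZmd3ZodmaKu7q7y6mZmYd2ebu5h3d2eKqWNGmZd2dmd4iIdmmHZ5q6mIm7upiId2eJqpdmd4iImZdEaJmHd3eImZh3eqmImql2ZniId3dmd4mYdlZ4mYd4l1RXiYiIiImZmHd7u5iJmIZVVmZndmZ4iIdlVniIdmeIZUaIiIiJmZmId3zMuHiJmHZmZnd2ZneIdlVmZmZVZ4h2VoiIiZmZh3d2fN7Id4mZiHd3iHdmZndmZmZUM0Vnd3d3iIiZqql2ZmZrzclniamYd3eIiHdmZ2Z3d2QiNFZmZniZiJqqmHZndlibuXZ5mYd3dniYh3Zmd4d3ZUM0VVREaJmYiaqYd4iHVWiZdniZh2ZmZ4mYdVaIh3d2ZEREQyNXiZh4mZiJmqmFVoh3eJmHZmVWeZhlV5mHdnd2VEQzIkeZl2VneJq83MVWeId4iYd3ZlVndlVpqpd2Z3ZlREMzRpqXUzRnir3u5mZ5mIiJmId2VERFVXm7qHZnd2ZUREM2ipdTEjVoq83WZniYiImZiHdkMjRVaLy6dVZ4dmVVQyR5mGMREjVomqZmZ3d3eJmHdmVERFVnrNyWRXiGZVVDI2iYZSEBETRnhmZmZmZniHZmZmVmZmab3tlkV4hmVUMiR5l2UyIRE0ZmZmZmZmZVVVZmZmd3Z4vv/ZVGiHZVRDI2iYZlVUIjRVZmZmd2VERGZmZmd3d3it//2FV4hlVUQzV5h2ZmZDNFRmZmZ2VDNFZmZmZmd3eKvf/rhmiGVEVVRXiYdmZlQzQ2ZmVVQyNFZmZmZmZmZ3iavNyoiIZDRGZlaJmHZmUyIzZmZUMhI1ZmZmZmVVVVZneJq7qql0MzRmZomZh2ZkMzRnd3UxI1Zmd3ZmZVVEREVWeJqruoUyI0VniamHZmVEVXd3h2VWZmZ4iHd2VEQzRFVniJmqhTIiNGeJqYdmZmZmd3eKu6hmZneIiHZVRERFVnd3eJmGMiIkV4mql2ZmZ3d3Z4rOynZmZnd4d2ZVRFVniHZmeHZDMzRXeJqYZmZmd3dmec3ahmZWZ3d3dmZVVneIdmZ3dlRERFZ4mZhmZmZ3"/>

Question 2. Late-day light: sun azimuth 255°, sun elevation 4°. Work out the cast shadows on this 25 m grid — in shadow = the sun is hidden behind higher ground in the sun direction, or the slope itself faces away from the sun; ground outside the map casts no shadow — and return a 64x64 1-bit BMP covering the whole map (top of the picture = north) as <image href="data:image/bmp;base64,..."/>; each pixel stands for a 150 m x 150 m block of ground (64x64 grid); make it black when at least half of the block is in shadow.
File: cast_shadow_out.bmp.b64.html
<image width="64" height="64" href="data:image/bmp;base64,Qk0+AgAAAAAAAD4AAAAoAAAAQAAAAEAAAAABAAEAAAAAAAACAAATCwAAEwsAAAIAAAAAAAAA////AAAAAAABARxwHgAAwAGBjHgPAQDgAYGA+A8DgOABAYD8D4EAAAAAAP8HgAAAAQgA/4GAAAABjAD/wcAAAAGeAP/h8AAAAx8B//H8AAAHHwP//f8AAA4fh//9/4AAHg8H//3/wAA8Dw//8f/AAHgOH//D/8AAeA4f/4f/wAB4Bj/+D/8AAHgAP/wf/AAAeAH//B/wAAAAAf+AH/AAAAAB/4A/8AAAAAH/wH/AAAAAAf/A/gAAAAAB38P8AAAAAAPfx/wAAAAAB9/n/AAAAAwH3+f+AAAAAAfP//4AAAAAB+///AAAAAAD5//4AAAAAAAD//AAAAAAHDH/4AAAAAAOOf/AAAAAAA88/8AAAAAAD58PgAAADAAPjx8AABgOAA8OP4GAPA8ADAw/wYA8DwAAAD/hwHwPAAAAP+HA/A8AAAAf8cD8DgAAAB/xwfwfYOAAH+HB/h9g8AAf4cH+HyH4AB/jgfw/APgAP+AB/D8w+AA/8AH4fzj8AD/4AfB/PP4AP/wB8P8efwA//gHw/hx/AB/+AfBwCH8CH/4B+AAAfwAf/AH4AAD/gB/8APwAAP+AH/4A/gAAf8AP/wB+AAD/wA//AH4AAf+AAf8AfgAB/4AB/4A+AAP/gAP/gAAAB/+AA//AAgAP/wAD/8AHAAf8AAP/4AeAB/wAAfvgB8AB/AAB8+AH4A=="/>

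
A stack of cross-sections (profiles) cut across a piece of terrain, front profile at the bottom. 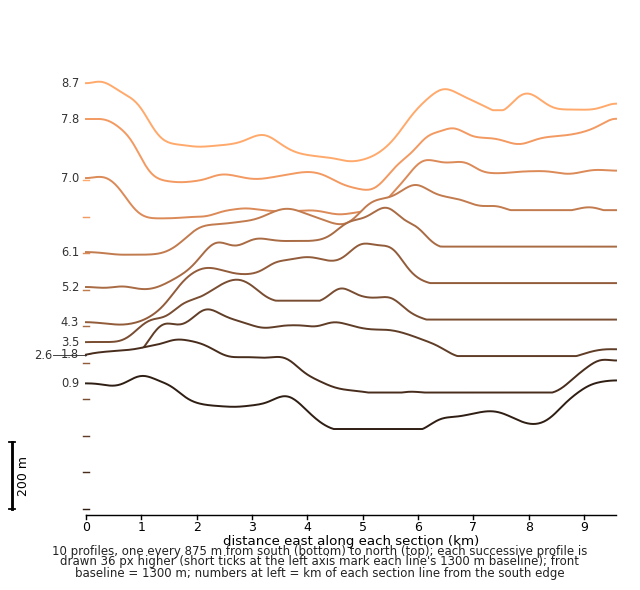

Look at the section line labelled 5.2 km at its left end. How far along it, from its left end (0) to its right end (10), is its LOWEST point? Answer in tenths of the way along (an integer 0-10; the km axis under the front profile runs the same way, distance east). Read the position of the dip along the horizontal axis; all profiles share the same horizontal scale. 1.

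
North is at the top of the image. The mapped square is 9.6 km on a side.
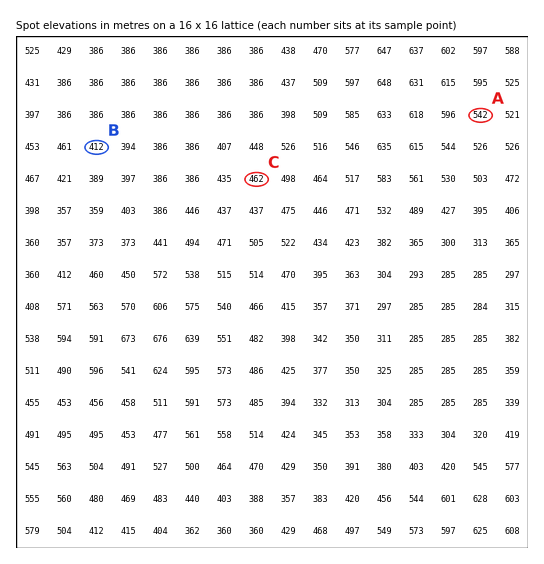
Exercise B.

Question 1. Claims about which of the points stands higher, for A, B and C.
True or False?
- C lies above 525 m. False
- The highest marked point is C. False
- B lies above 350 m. True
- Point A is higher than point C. True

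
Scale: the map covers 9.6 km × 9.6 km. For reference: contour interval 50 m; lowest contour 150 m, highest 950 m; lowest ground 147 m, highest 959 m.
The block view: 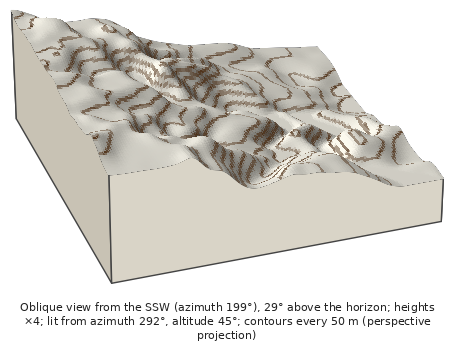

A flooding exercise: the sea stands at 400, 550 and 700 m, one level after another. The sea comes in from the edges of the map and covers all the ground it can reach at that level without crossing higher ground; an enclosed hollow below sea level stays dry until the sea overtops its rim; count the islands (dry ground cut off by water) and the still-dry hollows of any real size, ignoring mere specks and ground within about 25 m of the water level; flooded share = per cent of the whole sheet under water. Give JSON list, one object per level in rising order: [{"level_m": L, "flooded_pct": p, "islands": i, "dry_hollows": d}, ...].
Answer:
[{"level_m": 400, "flooded_pct": 34, "islands": 1, "dry_hollows": 0}, {"level_m": 550, "flooded_pct": 54, "islands": 0, "dry_hollows": 0}, {"level_m": 700, "flooded_pct": 68, "islands": 0, "dry_hollows": 0}]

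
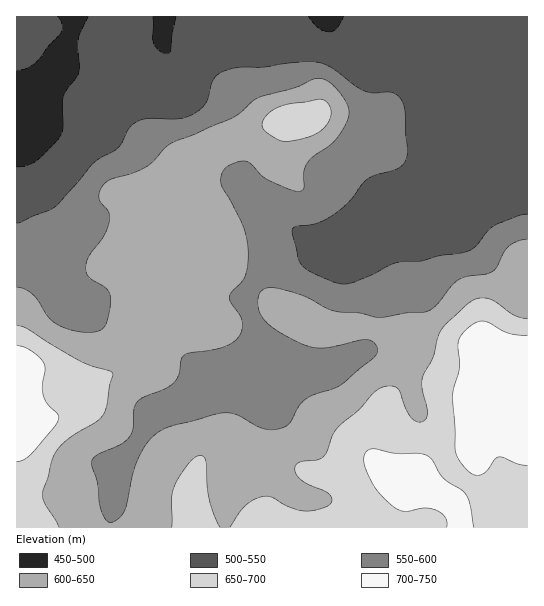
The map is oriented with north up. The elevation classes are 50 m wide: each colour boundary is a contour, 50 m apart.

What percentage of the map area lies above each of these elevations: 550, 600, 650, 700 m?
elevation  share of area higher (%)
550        71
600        49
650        20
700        7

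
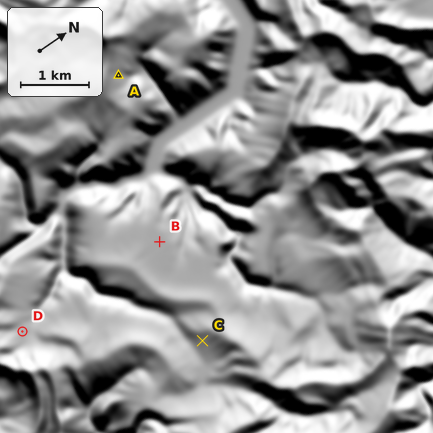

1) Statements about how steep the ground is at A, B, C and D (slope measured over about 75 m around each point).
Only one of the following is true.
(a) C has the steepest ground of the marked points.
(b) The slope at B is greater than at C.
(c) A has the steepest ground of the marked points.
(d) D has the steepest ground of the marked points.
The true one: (c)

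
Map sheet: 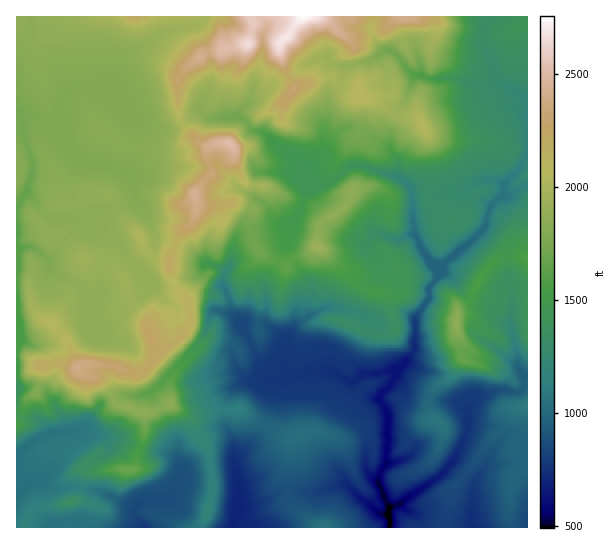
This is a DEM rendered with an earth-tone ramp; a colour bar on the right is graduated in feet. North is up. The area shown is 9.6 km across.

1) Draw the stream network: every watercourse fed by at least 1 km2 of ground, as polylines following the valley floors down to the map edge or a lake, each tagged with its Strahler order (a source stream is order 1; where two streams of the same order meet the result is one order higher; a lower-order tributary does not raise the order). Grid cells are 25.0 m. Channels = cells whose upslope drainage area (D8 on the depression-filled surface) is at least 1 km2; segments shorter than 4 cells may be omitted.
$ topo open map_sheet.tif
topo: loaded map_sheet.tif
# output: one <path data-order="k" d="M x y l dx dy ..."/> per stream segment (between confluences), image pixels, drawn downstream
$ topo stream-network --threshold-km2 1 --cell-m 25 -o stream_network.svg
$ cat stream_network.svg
<path data-order="3" d="M389 515l1 2 0 10"/><path data-order="3" d="M389 509l0 6"/><path data-order="1" d="M474 486l0 11-1 1 0 7-2 1 0 19 2 2"/><path data-order="1" d="M341 485l6 0 16 16 2 0 13 12 3 1 6 0 2 1"/><path data-order="1" d="M181 479l-4 8-10 10-12 0-16 8-5 5 0 5 9 10 0 2 2 0"/><path data-order="1" d="M235 466l2 16 1 1 0 24-3 3 0 4-1 1 0 12"/><path data-order="1" d="M78 434l-9-1-2-2-9 0-1 2-6 0-1 1-3 0-17 9-5 6-2 0 0 1-6 7 0 18"/><path data-order="1" d="M249 381l21-2"/><path data-order="2" d="M270 379l12-1 4-3 3 0"/><path data-order="2" d="M289 375l20 0 1-1 8-1 1-2 15 0 5 3 7 7 9 0 7-7 16 0 9-4 6 0 1 1 0 3"/><path data-order="3" d="M394 374l0 5-4 6-7 6-1 0-1 3 0 8 4 4 0 3 4 8 0 2-2 2 0 25-1 1 0 14-7 13 0 11 6 10 0 4 4 7 0 3"/><path data-order="1" d="M170 373l25-26 0-1 6-5 5-10 0-2 3-6 0-5 1-1 0-3 4-4 5 0 6 3 2 0 11 6"/><path data-order="1" d="M511 326l2 9 1 2 0 5 1 1 0 6 2 1 0 5 1 2 0 10 1 2 0 2 4 4 0 14-2 2-26-1-8 5-8 0-4 4-1 0-7 8 0 24-1 2 0 2-15 28-13 15-29 19-8 6-6 3-2 0-4 3"/><path data-order="2" d="M238 319l0 8 11 11 6 13 0 3 8 13 2 7 5 5"/><path data-order="1" d="M329 307l-4 0-8 6-8 2-4 4-6 3-8 8-1 5-4 7 0 4-1 1 0 23 4 5"/><path data-order="1" d="M89 295l-14-14-5-3-4 0-4-3-3 0-5-2-5-6 0-6-15-14-3 0-1-1-3 0-1 1-5 0-4 4"/><path data-order="3" d="M435 274l0 5-6 10 0 10-14 18 0 21-1 1 0 7 1 3-1 2-8 8-4 7-8 8"/><path data-order="1" d="M134 267l-8-8-1-5-6-11-14-13 0-12-4-5-16 0-14 5-17 1-8-4-9-9-3-7-5-5 0-1-4 1"/><path data-order="1" d="M209 263l13 6 4 4-4 9 0 3 4 5 1 7 3 4 0 9 8 8 0 1"/><path data-order="2" d="M17 251l0 130 1 1 0 3-1 1 0 11"/><path data-order="1" d="M367 242l8-9 3 0 4 2 3 0 9 4 7 0 2-2 3 0 1-2 7 0 3 3"/><path data-order="2" d="M417 238l4 9 2 3 2 5 10 11 0 8"/><path data-order="1" d="M273 218l5 5 13 0 10-9 1-3 0-10 3-6 0-2 10-11 2 0"/><path data-order="1" d="M137 202l-3-4 0-4-1-1 0-15-4-4-4-3-11-2-1-2-11-2-5-3-6 0-1-1-11 0-2-2-8-8-2-4-14-14 0-3-7-7"/><path data-order="2" d="M25 194l-3 3 0 2-3 4 0 3-2 5 0 40"/><path data-order="2" d="M503 187l0 6-13 14-1 7-3 5 0 6-1 2-30 30-2 0-18 17"/><path data-order="2" d="M317 182l14 0 16-15 7-2 12 1 7 4 6 1 6 3 4 0 13 5 8 7 3 7 0 29 1 1 0 11 3 4"/><path data-order="1" d="M479 182l3 0 1-1 11 0 1 1 8 1 0 4"/><path data-order="2" d="M309 171l1 4 7 7"/><path data-order="1" d="M322 150l0 4-9 11-4 2 0 4"/><path data-order="2" d="M46 123l-16-8-8 0 0 11 3 5 0 8 2 6 3 10 1 2 0 4 2 1 0 12-4 9 0 6-4 5"/><path data-order="1" d="M211 118l28 0"/><path data-order="2" d="M239 118l4 1 11 12 8 0 4 3 13 13 12 7 18 17"/><path data-order="1" d="M118 110l-8-5-5-6-2 0-13-12-3 0-1-1"/><path data-order="2" d="M527 110l0 41-5 14-3 4-13 13 0 3-3 2"/><path data-order="1" d="M247 105l-10 9 2 4"/><path data-order="1" d="M506 103l3 0 5 4 3 0 1 2 8 0 1 1"/><path data-order="2" d="M509 87l8 4 4 4 4 2 2 2 0 11"/><path data-order="2" d="M86 86l-3 0-1-1-8 1-8 8-8 17 0 3-5 9-7 0"/><path data-order="1" d="M329 59l5 6 4 0 1 1 11 0 9-4 6 0 1-1 3 0 8-4 5-6 3-1 5 0 3 1 10 11 3 5 8 8 7 0 8 4 24-1 1 1 5 0 10 4 5 0 1 2 6 0 1 1 5 0 2 1 20 0"/><path data-order="1" d="M490 57l7 18 12 12"/><path data-order="1" d="M163 33l-17 12-15 6-9 10 0 2-4 8-9 11 0 1-3 0-5 4-15-1"/>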